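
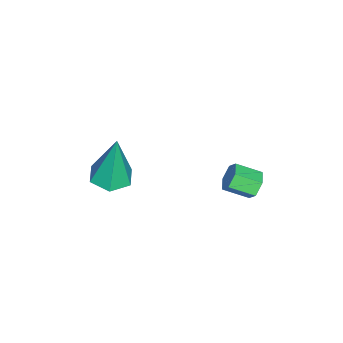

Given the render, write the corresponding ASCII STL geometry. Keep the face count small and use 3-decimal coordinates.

solid 
facet normal -0.010 -0.122 -0.993
outer loop
vertex 2.634 -2.199 -2.57
vertex 2.07 -1.649 -2.632
vertex 2.831 -1.44 -2.665
endloop
endfacet
facet normal 0.924 -0.199 0.325
outer loop
vertex 2.634 -2.199 -2.57
vertex 2.831 -1.44 -2.665
vertex 2.09 -1.391 -0.528
endloop
endfacet
facet normal -0.010 -0.122 -0.993
outer loop
vertex 2.831 -1.44 -2.665
vertex 2.07 -1.649 -2.632
vertex 2.268 -0.89 -2.727
endloop
endfacet
facet normal 0.670 0.710 0.216
outer loop
vertex 2.831 -1.44 -2.665
vertex 2.268 -0.89 -2.727
vertex 2.09 -1.391 -0.528
endloop
endfacet
facet normal -0.010 -0.122 -0.993
outer loop
vertex 2.268 -0.89 -2.727
vertex 2.07 -1.649 -2.632
vertex 1.506 -1.099 -2.694
endloop
endfacet
facet normal -0.252 0.948 0.196
outer loop
vertex 2.268 -0.89 -2.727
vertex 1.506 -1.099 -2.694
vertex 2.09 -1.391 -0.528
endloop
endfacet
facet normal -0.010 -0.122 -0.993
outer loop
vertex 1.506 -1.099 -2.694
vertex 2.07 -1.649 -2.632
vertex 1.309 -1.858 -2.599
endloop
endfacet
facet normal -0.919 0.274 0.285
outer loop
vertex 1.506 -1.099 -2.694
vertex 1.309 -1.858 -2.599
vertex 2.09 -1.391 -0.528
endloop
endfacet
facet normal -0.010 -0.122 -0.993
outer loop
vertex 1.309 -1.858 -2.599
vertex 2.07 -1.649 -2.632
vertex 1.873 -2.408 -2.537
endloop
endfacet
facet normal -0.664 -0.636 0.394
outer loop
vertex 1.309 -1.858 -2.599
vertex 1.873 -2.408 -2.537
vertex 2.09 -1.391 -0.528
endloop
endfacet
facet normal -0.010 -0.122 -0.993
outer loop
vertex 1.873 -2.408 -2.537
vertex 2.07 -1.649 -2.632
vertex 2.634 -2.199 -2.57
endloop
endfacet
facet normal 0.258 -0.873 0.414
outer loop
vertex 1.873 -2.408 -2.537
vertex 2.634 -2.199 -2.57
vertex 2.09 -1.391 -0.528
endloop
endfacet
facet normal -0.209 0.876 -0.435
outer loop
vertex 0.675 2.817 -3.989
vertex 0.332 2.951 -3.554
vertex 0.884 3.092 -3.535
endloop
endfacet
facet normal 0.907 0.008 -0.422
outer loop
vertex 0.675 2.817 -3.989
vertex 0.884 3.092 -3.535
vertex 0.891 1.915 -3.542
endloop
endfacet
facet normal 0.907 0.008 -0.422
outer loop
vertex 0.891 1.915 -3.542
vertex 0.884 3.092 -3.535
vertex 1.1 2.19 -3.088
endloop
endfacet
facet normal 0.210 -0.876 0.434
outer loop
vertex 0.891 1.915 -3.542
vertex 1.1 2.19 -3.088
vertex 0.548 2.049 -3.106
endloop
endfacet
facet normal -0.209 0.876 -0.435
outer loop
vertex 0.884 3.092 -3.535
vertex 0.332 2.951 -3.554
vertex 0.541 3.226 -3.1
endloop
endfacet
facet normal 0.771 0.421 0.478
outer loop
vertex 0.884 3.092 -3.535
vertex 0.541 3.226 -3.1
vertex 1.1 2.19 -3.088
endloop
endfacet
facet normal 0.771 0.421 0.478
outer loop
vertex 1.1 2.19 -3.088
vertex 0.541 3.226 -3.1
vertex 0.757 2.324 -2.653
endloop
endfacet
facet normal 0.210 -0.876 0.435
outer loop
vertex 1.1 2.19 -3.088
vertex 0.757 2.324 -2.653
vertex 0.548 2.049 -3.106
endloop
endfacet
facet normal -0.210 0.876 -0.434
outer loop
vertex 0.541 3.226 -3.1
vertex 0.332 2.951 -3.554
vertex -0.011 3.085 -3.118
endloop
endfacet
facet normal -0.135 0.414 0.900
outer loop
vertex 0.541 3.226 -3.1
vertex -0.011 3.085 -3.118
vertex 0.757 2.324 -2.653
endloop
endfacet
facet normal -0.135 0.414 0.900
outer loop
vertex 0.757 2.324 -2.653
vertex -0.011 3.085 -3.118
vertex 0.205 2.183 -2.671
endloop
endfacet
facet normal 0.210 -0.876 0.435
outer loop
vertex 0.757 2.324 -2.653
vertex 0.205 2.183 -2.671
vertex 0.548 2.049 -3.106
endloop
endfacet
facet normal -0.210 0.876 -0.434
outer loop
vertex -0.011 3.085 -3.118
vertex 0.332 2.951 -3.554
vertex -0.22 2.81 -3.572
endloop
endfacet
facet normal -0.907 -0.008 0.422
outer loop
vertex -0.011 3.085 -3.118
vertex -0.22 2.81 -3.572
vertex 0.205 2.183 -2.671
endloop
endfacet
facet normal -0.907 -0.008 0.422
outer loop
vertex 0.205 2.183 -2.671
vertex -0.22 2.81 -3.572
vertex -0.004 1.908 -3.125
endloop
endfacet
facet normal 0.209 -0.876 0.435
outer loop
vertex 0.205 2.183 -2.671
vertex -0.004 1.908 -3.125
vertex 0.548 2.049 -3.106
endloop
endfacet
facet normal -0.210 0.876 -0.435
outer loop
vertex -0.22 2.81 -3.572
vertex 0.332 2.951 -3.554
vertex 0.123 2.676 -4.007
endloop
endfacet
facet normal -0.771 -0.421 -0.478
outer loop
vertex -0.22 2.81 -3.572
vertex 0.123 2.676 -4.007
vertex -0.004 1.908 -3.125
endloop
endfacet
facet normal -0.771 -0.421 -0.478
outer loop
vertex -0.004 1.908 -3.125
vertex 0.123 2.676 -4.007
vertex 0.339 1.774 -3.56
endloop
endfacet
facet normal 0.209 -0.876 0.435
outer loop
vertex -0.004 1.908 -3.125
vertex 0.339 1.774 -3.56
vertex 0.548 2.049 -3.106
endloop
endfacet
facet normal -0.210 0.876 -0.435
outer loop
vertex 0.123 2.676 -4.007
vertex 0.332 2.951 -3.554
vertex 0.675 2.817 -3.989
endloop
endfacet
facet normal 0.135 -0.414 -0.900
outer loop
vertex 0.123 2.676 -4.007
vertex 0.675 2.817 -3.989
vertex 0.339 1.774 -3.56
endloop
endfacet
facet normal 0.135 -0.414 -0.900
outer loop
vertex 0.339 1.774 -3.56
vertex 0.675 2.817 -3.989
vertex 0.891 1.915 -3.542
endloop
endfacet
facet normal 0.210 -0.876 0.434
outer loop
vertex 0.339 1.774 -3.56
vertex 0.891 1.915 -3.542
vertex 0.548 2.049 -3.106
endloop
endfacet

endsolid


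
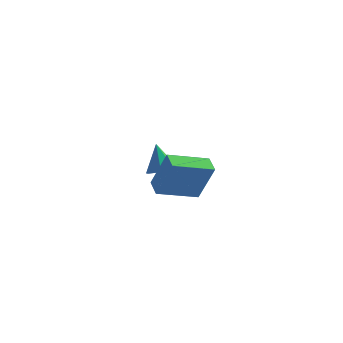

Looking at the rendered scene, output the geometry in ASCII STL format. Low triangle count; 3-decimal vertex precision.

solid 
facet normal 0.312 -0.171 -0.935
outer loop
vertex -2.176 3.394 -1.877
vertex -2.81 2.807 -1.981
vertex -2.83 3.661 -2.144
endloop
endfacet
facet normal 0.234 0.911 0.339
outer loop
vertex -2.176 3.394 -1.877
vertex -2.83 3.661 -2.144
vertex -3.37 3.113 -0.299
endloop
endfacet
facet normal 0.311 -0.171 -0.935
outer loop
vertex -2.83 3.661 -2.144
vertex -2.81 2.807 -1.981
vertex -3.469 3.286 -2.288
endloop
endfacet
facet normal -0.520 0.848 0.100
outer loop
vertex -2.83 3.661 -2.144
vertex -3.469 3.286 -2.288
vertex -3.37 3.113 -0.299
endloop
endfacet
facet normal 0.312 -0.170 -0.935
outer loop
vertex -3.469 3.286 -2.288
vertex -2.81 2.807 -1.981
vertex -3.611 2.549 -2.201
endloop
endfacet
facet normal -0.978 0.196 0.066
outer loop
vertex -3.469 3.286 -2.288
vertex -3.611 2.549 -2.201
vertex -3.37 3.113 -0.299
endloop
endfacet
facet normal 0.312 -0.170 -0.935
outer loop
vertex -3.611 2.549 -2.201
vertex -2.81 2.807 -1.981
vertex -3.151 2.007 -1.949
endloop
endfacet
facet normal -0.792 -0.550 0.264
outer loop
vertex -3.611 2.549 -2.201
vertex -3.151 2.007 -1.949
vertex -3.37 3.113 -0.299
endloop
endfacet
facet normal 0.311 -0.170 -0.935
outer loop
vertex -3.151 2.007 -1.949
vertex -2.81 2.807 -1.981
vertex -2.433 2.067 -1.721
endloop
endfacet
facet normal -0.103 -0.832 0.544
outer loop
vertex -3.151 2.007 -1.949
vertex -2.433 2.067 -1.721
vertex -3.37 3.113 -0.299
endloop
endfacet
facet normal 0.311 -0.170 -0.935
outer loop
vertex -2.433 2.067 -1.721
vertex -2.81 2.807 -1.981
vertex -2.0 2.684 -1.689
endloop
endfacet
facet normal 0.570 -0.436 0.696
outer loop
vertex -2.433 2.067 -1.721
vertex -2.0 2.684 -1.689
vertex -3.37 3.113 -0.299
endloop
endfacet
facet normal 0.311 -0.170 -0.935
outer loop
vertex -2.0 2.684 -1.689
vertex -2.81 2.807 -1.981
vertex -2.176 3.394 -1.877
endloop
endfacet
facet normal 0.720 0.339 0.605
outer loop
vertex -2.0 2.684 -1.689
vertex -2.176 3.394 -1.877
vertex -3.37 3.113 -0.299
endloop
endfacet
facet normal -0.598 -0.763 0.244
outer loop
vertex 2.072 -4.327 1.691
vertex 1.393 -3.683 2.042
vertex 1.147 -4.231 -0.28
endloop
endfacet
facet normal 0.680 -0.644 -0.350
outer loop
vertex 2.427 -2.597 -0.802
vertex 2.072 -4.327 1.691
vertex 1.147 -4.231 -0.28
endloop
endfacet
facet normal -0.599 -0.763 0.244
outer loop
vertex 1.147 -4.231 -0.28
vertex 1.393 -3.683 2.042
vertex 0.467 -3.586 0.07
endloop
endfacet
facet normal -0.424 0.043 -0.904
outer loop
vertex 0.467 -3.586 0.07
vertex 2.427 -2.597 -0.802
vertex 1.147 -4.231 -0.28
endloop
endfacet
facet normal 0.425 -0.044 0.904
outer loop
vertex 2.072 -4.327 1.691
vertex 2.673 -2.049 1.52
vertex 1.393 -3.683 2.042
endloop
endfacet
facet normal 0.679 -0.645 -0.351
outer loop
vertex 3.353 -2.694 1.17
vertex 2.072 -4.327 1.691
vertex 2.427 -2.597 -0.802
endloop
endfacet
facet normal 0.424 -0.044 0.905
outer loop
vertex 3.353 -2.694 1.17
vertex 2.673 -2.049 1.52
vertex 2.072 -4.327 1.691
endloop
endfacet
facet normal -0.680 0.644 0.351
outer loop
vertex 1.393 -3.683 2.042
vertex 2.673 -2.049 1.52
vertex 0.467 -3.586 0.07
endloop
endfacet
facet normal -0.425 0.045 -0.904
outer loop
vertex 1.748 -1.953 -0.451
vertex 2.427 -2.597 -0.802
vertex 0.467 -3.586 0.07
endloop
endfacet
facet normal -0.679 0.645 0.350
outer loop
vertex 0.467 -3.586 0.07
vertex 2.673 -2.049 1.52
vertex 1.748 -1.953 -0.451
endloop
endfacet
facet normal 0.598 0.763 -0.243
outer loop
vertex 1.748 -1.953 -0.451
vertex 3.353 -2.694 1.17
vertex 2.427 -2.597 -0.802
endloop
endfacet
facet normal 0.598 0.763 -0.244
outer loop
vertex 2.673 -2.049 1.52
vertex 3.353 -2.694 1.17
vertex 1.748 -1.953 -0.451
endloop
endfacet

endsolid


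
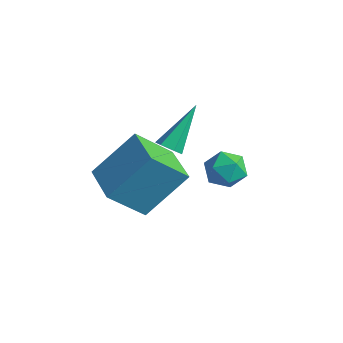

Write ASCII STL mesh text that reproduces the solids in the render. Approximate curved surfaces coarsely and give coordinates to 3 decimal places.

solid 
facet normal -0.896 0.443 -0.023
outer loop
vertex -2.961 -4.369 0.948
vertex -2.313 -2.979 2.468
vertex -2.357 -3.215 -0.366
endloop
endfacet
facet normal -0.300 -0.644 -0.704
outer loop
vertex -0.887 -3.941 -0.328
vertex -2.961 -4.369 0.948
vertex -2.357 -3.215 -0.366
endloop
endfacet
facet normal -0.896 0.443 -0.023
outer loop
vertex -2.357 -3.215 -0.366
vertex -2.313 -2.979 2.468
vertex -1.709 -1.824 1.154
endloop
endfacet
facet normal 0.326 0.624 -0.710
outer loop
vertex -1.709 -1.824 1.154
vertex -0.887 -3.941 -0.328
vertex -2.357 -3.215 -0.366
endloop
endfacet
facet normal -0.327 -0.624 0.710
outer loop
vertex -2.961 -4.369 0.948
vertex -0.843 -3.705 2.506
vertex -2.313 -2.979 2.468
endloop
endfacet
facet normal -0.300 -0.644 -0.704
outer loop
vertex -1.491 -5.096 0.986
vertex -2.961 -4.369 0.948
vertex -0.887 -3.941 -0.328
endloop
endfacet
facet normal -0.327 -0.624 0.710
outer loop
vertex -1.491 -5.096 0.986
vertex -0.843 -3.705 2.506
vertex -2.961 -4.369 0.948
endloop
endfacet
facet normal 0.300 0.644 0.704
outer loop
vertex -2.313 -2.979 2.468
vertex -0.843 -3.705 2.506
vertex -1.709 -1.824 1.154
endloop
endfacet
facet normal 0.327 0.624 -0.710
outer loop
vertex -0.239 -2.551 1.192
vertex -0.887 -3.941 -0.328
vertex -1.709 -1.824 1.154
endloop
endfacet
facet normal 0.300 0.644 0.704
outer loop
vertex -1.709 -1.824 1.154
vertex -0.843 -3.705 2.506
vertex -0.239 -2.551 1.192
endloop
endfacet
facet normal 0.896 -0.443 0.023
outer loop
vertex -0.239 -2.551 1.192
vertex -1.491 -5.096 0.986
vertex -0.887 -3.941 -0.328
endloop
endfacet
facet normal 0.896 -0.443 0.023
outer loop
vertex -0.843 -3.705 2.506
vertex -1.491 -5.096 0.986
vertex -0.239 -2.551 1.192
endloop
endfacet
facet normal 0.055 -0.729 -0.682
outer loop
vertex -2.233 -1.21 0.544
vertex -2.666 -1.031 0.318
vertex -2.201 -0.854 0.166
endloop
endfacet
facet normal 0.961 0.155 0.227
outer loop
vertex -2.233 -1.21 0.544
vertex -2.201 -0.854 0.166
vertex -2.774 0.451 1.702
endloop
endfacet
facet normal 0.055 -0.729 -0.682
outer loop
vertex -2.201 -0.854 0.166
vertex -2.666 -1.031 0.318
vertex -2.634 -0.675 -0.06
endloop
endfacet
facet normal 0.527 0.735 -0.428
outer loop
vertex -2.201 -0.854 0.166
vertex -2.634 -0.675 -0.06
vertex -2.774 0.451 1.702
endloop
endfacet
facet normal 0.053 -0.729 -0.682
outer loop
vertex -2.634 -0.675 -0.06
vertex -2.666 -1.031 0.318
vertex -3.099 -0.852 0.093
endloop
endfacet
facet normal -0.447 0.737 -0.507
outer loop
vertex -2.634 -0.675 -0.06
vertex -3.099 -0.852 0.093
vertex -2.774 0.451 1.702
endloop
endfacet
facet normal 0.052 -0.730 -0.681
outer loop
vertex -3.099 -0.852 0.093
vertex -2.666 -1.031 0.318
vertex -3.13 -1.207 0.471
endloop
endfacet
facet normal -0.985 0.160 0.069
outer loop
vertex -3.099 -0.852 0.093
vertex -3.13 -1.207 0.471
vertex -2.774 0.451 1.702
endloop
endfacet
facet normal 0.053 -0.731 -0.680
outer loop
vertex -3.13 -1.207 0.471
vertex -2.666 -1.031 0.318
vertex -2.698 -1.386 0.697
endloop
endfacet
facet normal -0.551 -0.418 0.722
outer loop
vertex -3.13 -1.207 0.471
vertex -2.698 -1.386 0.697
vertex -2.774 0.451 1.702
endloop
endfacet
facet normal 0.053 -0.731 -0.680
outer loop
vertex -2.698 -1.386 0.697
vertex -2.666 -1.031 0.318
vertex -2.233 -1.21 0.544
endloop
endfacet
facet normal 0.423 -0.421 0.802
outer loop
vertex -2.698 -1.386 0.697
vertex -2.233 -1.21 0.544
vertex -2.774 0.451 1.702
endloop
endfacet
facet normal -0.967 0.097 -0.236
outer loop
vertex -0.16 -1.402 0.621
vertex -0.364 -1.721 1.325
vertex -0.268 -0.931 1.257
endloop
endfacet
facet normal -0.577 0.606 -0.547
outer loop
vertex -0.16 -1.402 0.621
vertex -0.268 -0.931 1.257
vertex 0.343 -0.798 0.76
endloop
endfacet
facet normal -0.083 0.289 -0.954
outer loop
vertex -0.16 -1.402 0.621
vertex 0.343 -0.798 0.76
vertex 0.626 -1.506 0.521
endloop
endfacet
facet normal -0.169 -0.417 -0.893
outer loop
vertex -0.16 -1.402 0.621
vertex 0.626 -1.506 0.521
vertex 0.189 -2.077 0.87
endloop
endfacet
facet normal -0.715 -0.535 -0.450
outer loop
vertex -0.16 -1.402 0.621
vertex 0.189 -2.077 0.87
vertex -0.364 -1.721 1.325
endloop
endfacet
facet normal -0.240 0.970 -0.035
outer loop
vertex 0.343 -0.798 0.76
vertex -0.268 -0.931 1.257
vertex 0.451 -0.743 1.55
endloop
endfacet
facet normal -0.871 0.146 0.470
outer loop
vertex -0.268 -0.931 1.257
vertex -0.364 -1.721 1.325
vertex 0.014 -1.314 1.899
endloop
endfacet
facet normal -0.463 -0.878 0.124
outer loop
vertex -0.364 -1.721 1.325
vertex 0.189 -2.077 0.87
vertex 0.297 -2.022 1.66
endloop
endfacet
facet normal 0.421 -0.685 -0.594
outer loop
vertex 0.189 -2.077 0.87
vertex 0.626 -1.506 0.521
vertex 0.908 -1.889 1.163
endloop
endfacet
facet normal 0.559 0.457 -0.692
outer loop
vertex 0.626 -1.506 0.521
vertex 0.343 -0.798 0.76
vertex 1.004 -1.099 1.095
endloop
endfacet
facet normal 0.169 0.417 0.893
outer loop
vertex 0.8 -1.418 1.799
vertex 0.451 -0.743 1.55
vertex 0.014 -1.314 1.899
endloop
endfacet
facet normal 0.083 -0.289 0.954
outer loop
vertex 0.8 -1.418 1.799
vertex 0.014 -1.314 1.899
vertex 0.297 -2.022 1.66
endloop
endfacet
facet normal 0.577 -0.606 0.547
outer loop
vertex 0.8 -1.418 1.799
vertex 0.297 -2.022 1.66
vertex 0.908 -1.889 1.163
endloop
endfacet
facet normal 0.967 -0.097 0.236
outer loop
vertex 0.8 -1.418 1.799
vertex 0.908 -1.889 1.163
vertex 1.004 -1.099 1.095
endloop
endfacet
facet normal 0.715 0.535 0.450
outer loop
vertex 0.8 -1.418 1.799
vertex 1.004 -1.099 1.095
vertex 0.451 -0.743 1.55
endloop
endfacet
facet normal -0.421 0.685 0.594
outer loop
vertex 0.014 -1.314 1.899
vertex 0.451 -0.743 1.55
vertex -0.268 -0.931 1.257
endloop
endfacet
facet normal -0.559 -0.457 0.692
outer loop
vertex 0.297 -2.022 1.66
vertex 0.014 -1.314 1.899
vertex -0.364 -1.721 1.325
endloop
endfacet
facet normal 0.240 -0.970 0.035
outer loop
vertex 0.908 -1.889 1.163
vertex 0.297 -2.022 1.66
vertex 0.189 -2.077 0.87
endloop
endfacet
facet normal 0.871 -0.146 -0.470
outer loop
vertex 1.004 -1.099 1.095
vertex 0.908 -1.889 1.163
vertex 0.626 -1.506 0.521
endloop
endfacet
facet normal 0.463 0.878 -0.124
outer loop
vertex 0.451 -0.743 1.55
vertex 1.004 -1.099 1.095
vertex 0.343 -0.798 0.76
endloop
endfacet

endsolid


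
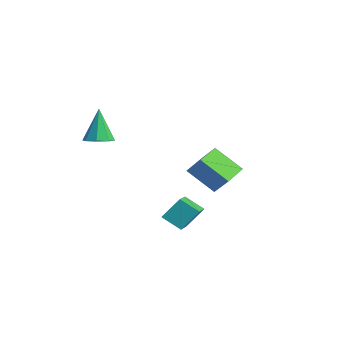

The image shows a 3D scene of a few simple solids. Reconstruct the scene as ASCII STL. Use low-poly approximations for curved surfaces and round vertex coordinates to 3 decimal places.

solid 
facet normal -0.562 0.808 0.174
outer loop
vertex -1.301 3.586 -0.846
vertex -0.442 3.959 0.195
vertex -0.18 4.647 -2.15
endloop
endfacet
facet normal -0.613 -0.266 -0.744
outer loop
vertex 0.742 3.321 -2.435
vertex -1.301 3.586 -0.846
vertex -0.18 4.647 -2.15
endloop
endfacet
facet normal -0.563 0.808 0.174
outer loop
vertex -0.18 4.647 -2.15
vertex -0.442 3.959 0.195
vertex 0.678 5.02 -1.109
endloop
endfacet
facet normal 0.555 0.525 -0.645
outer loop
vertex 0.678 5.02 -1.109
vertex 0.742 3.321 -2.435
vertex -0.18 4.647 -2.15
endloop
endfacet
facet normal -0.555 -0.525 0.646
outer loop
vertex -1.301 3.586 -0.846
vertex 0.48 2.633 -0.09
vertex -0.442 3.959 0.195
endloop
endfacet
facet normal -0.613 -0.267 -0.744
outer loop
vertex -0.378 2.26 -1.131
vertex -1.301 3.586 -0.846
vertex 0.742 3.321 -2.435
endloop
endfacet
facet normal -0.555 -0.525 0.645
outer loop
vertex -0.378 2.26 -1.131
vertex 0.48 2.633 -0.09
vertex -1.301 3.586 -0.846
endloop
endfacet
facet normal 0.613 0.267 0.744
outer loop
vertex -0.442 3.959 0.195
vertex 0.48 2.633 -0.09
vertex 0.678 5.02 -1.109
endloop
endfacet
facet normal 0.555 0.525 -0.646
outer loop
vertex 1.601 3.694 -1.394
vertex 0.742 3.321 -2.435
vertex 0.678 5.02 -1.109
endloop
endfacet
facet normal 0.613 0.267 0.744
outer loop
vertex 0.678 5.02 -1.109
vertex 0.48 2.633 -0.09
vertex 1.601 3.694 -1.394
endloop
endfacet
facet normal 0.562 -0.808 -0.175
outer loop
vertex 1.601 3.694 -1.394
vertex -0.378 2.26 -1.131
vertex 0.742 3.321 -2.435
endloop
endfacet
facet normal 0.563 -0.808 -0.174
outer loop
vertex 0.48 2.633 -0.09
vertex -0.378 2.26 -1.131
vertex 1.601 3.694 -1.394
endloop
endfacet
facet normal 0.273 -0.136 -0.952
outer loop
vertex 0.413 -2.501 2.173
vertex -0.366 -2.712 1.98
vertex 0.062 -2.001 2.001
endloop
endfacet
facet normal 0.644 0.611 0.461
outer loop
vertex 0.413 -2.501 2.173
vertex 0.062 -2.001 2.001
vertex -0.934 -2.428 3.96
endloop
endfacet
facet normal 0.274 -0.137 -0.952
outer loop
vertex 0.062 -2.001 2.001
vertex -0.366 -2.712 1.98
vertex -0.54 -1.917 1.816
endloop
endfacet
facet normal 0.061 0.968 0.242
outer loop
vertex 0.062 -2.001 2.001
vertex -0.54 -1.917 1.816
vertex -0.934 -2.428 3.96
endloop
endfacet
facet normal 0.274 -0.137 -0.952
outer loop
vertex -0.54 -1.917 1.816
vertex -0.366 -2.712 1.98
vertex -1.04 -2.298 1.727
endloop
endfacet
facet normal -0.613 0.787 0.075
outer loop
vertex -0.54 -1.917 1.816
vertex -1.04 -2.298 1.727
vertex -0.934 -2.428 3.96
endloop
endfacet
facet normal 0.274 -0.136 -0.952
outer loop
vertex -1.04 -2.298 1.727
vertex -0.366 -2.712 1.98
vertex -1.145 -2.922 1.786
endloop
endfacet
facet normal -0.984 0.171 0.057
outer loop
vertex -1.04 -2.298 1.727
vertex -1.145 -2.922 1.786
vertex -0.934 -2.428 3.96
endloop
endfacet
facet normal 0.274 -0.137 -0.952
outer loop
vertex -1.145 -2.922 1.786
vertex -0.366 -2.712 1.98
vertex -0.794 -3.422 1.959
endloop
endfacet
facet normal -0.833 -0.516 0.198
outer loop
vertex -1.145 -2.922 1.786
vertex -0.794 -3.422 1.959
vertex -0.934 -2.428 3.96
endloop
endfacet
facet normal 0.272 -0.136 -0.953
outer loop
vertex -0.794 -3.422 1.959
vertex -0.366 -2.712 1.98
vertex -0.192 -3.506 2.143
endloop
endfacet
facet normal -0.249 -0.874 0.417
outer loop
vertex -0.794 -3.422 1.959
vertex -0.192 -3.506 2.143
vertex -0.934 -2.428 3.96
endloop
endfacet
facet normal 0.273 -0.136 -0.952
outer loop
vertex -0.192 -3.506 2.143
vertex -0.366 -2.712 1.98
vertex 0.308 -3.125 2.232
endloop
endfacet
facet normal 0.424 -0.692 0.584
outer loop
vertex -0.192 -3.506 2.143
vertex 0.308 -3.125 2.232
vertex -0.934 -2.428 3.96
endloop
endfacet
facet normal 0.273 -0.136 -0.952
outer loop
vertex 0.308 -3.125 2.232
vertex -0.366 -2.712 1.98
vertex 0.413 -2.501 2.173
endloop
endfacet
facet normal 0.795 -0.077 0.602
outer loop
vertex 0.308 -3.125 2.232
vertex 0.413 -2.501 2.173
vertex -0.934 -2.428 3.96
endloop
endfacet
facet normal -0.777 0.536 -0.331
outer loop
vertex 1.936 1.03 -1.838
vertex 2.717 1.732 -2.535
vertex 1.772 0.097 -2.962
endloop
endfacet
facet normal -0.620 -0.557 0.553
outer loop
vertex 3.263 -0.932 -2.325
vertex 1.936 1.03 -1.838
vertex 1.772 0.097 -2.962
endloop
endfacet
facet normal -0.777 0.536 -0.332
outer loop
vertex 1.772 0.097 -2.962
vertex 2.717 1.732 -2.535
vertex 2.553 0.798 -3.659
endloop
endfacet
facet normal -0.112 -0.635 -0.764
outer loop
vertex 2.553 0.798 -3.659
vertex 3.263 -0.932 -2.325
vertex 1.772 0.097 -2.962
endloop
endfacet
facet normal 0.112 0.635 0.764
outer loop
vertex 1.936 1.03 -1.838
vertex 4.208 0.703 -1.898
vertex 2.717 1.732 -2.535
endloop
endfacet
facet normal -0.620 -0.557 0.553
outer loop
vertex 3.427 0.002 -1.201
vertex 1.936 1.03 -1.838
vertex 3.263 -0.932 -2.325
endloop
endfacet
facet normal 0.112 0.635 0.764
outer loop
vertex 3.427 0.002 -1.201
vertex 4.208 0.703 -1.898
vertex 1.936 1.03 -1.838
endloop
endfacet
facet normal 0.620 0.556 -0.553
outer loop
vertex 2.717 1.732 -2.535
vertex 4.208 0.703 -1.898
vertex 2.553 0.798 -3.659
endloop
endfacet
facet normal -0.111 -0.635 -0.764
outer loop
vertex 4.044 -0.23 -3.022
vertex 3.263 -0.932 -2.325
vertex 2.553 0.798 -3.659
endloop
endfacet
facet normal 0.620 0.557 -0.553
outer loop
vertex 2.553 0.798 -3.659
vertex 4.208 0.703 -1.898
vertex 4.044 -0.23 -3.022
endloop
endfacet
facet normal 0.777 -0.535 0.331
outer loop
vertex 4.044 -0.23 -3.022
vertex 3.427 0.002 -1.201
vertex 3.263 -0.932 -2.325
endloop
endfacet
facet normal 0.777 -0.536 0.331
outer loop
vertex 4.208 0.703 -1.898
vertex 3.427 0.002 -1.201
vertex 4.044 -0.23 -3.022
endloop
endfacet

endsolid


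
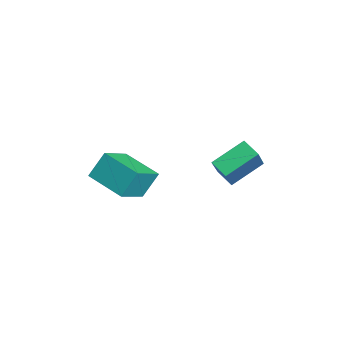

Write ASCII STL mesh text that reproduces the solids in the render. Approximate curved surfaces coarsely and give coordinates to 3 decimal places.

solid 
facet normal -0.815 -0.403 0.416
outer loop
vertex 2.712 2.594 -0.591
vertex 2.408 4.067 0.242
vertex 1.702 3.182 -2.0
endloop
endfacet
facet normal 0.177 -0.857 -0.484
outer loop
vertex 2.452 3.553 -2.382
vertex 2.712 2.594 -0.591
vertex 1.702 3.182 -2.0
endloop
endfacet
facet normal -0.815 -0.404 0.416
outer loop
vertex 1.702 3.182 -2.0
vertex 2.408 4.067 0.242
vertex 1.398 4.655 -1.166
endloop
endfacet
facet normal -0.551 0.322 -0.770
outer loop
vertex 1.398 4.655 -1.166
vertex 2.452 3.553 -2.382
vertex 1.702 3.182 -2.0
endloop
endfacet
facet normal 0.551 -0.322 0.770
outer loop
vertex 2.712 2.594 -0.591
vertex 3.158 4.438 -0.14
vertex 2.408 4.067 0.242
endloop
endfacet
facet normal 0.176 -0.857 -0.484
outer loop
vertex 3.462 2.965 -0.974
vertex 2.712 2.594 -0.591
vertex 2.452 3.553 -2.382
endloop
endfacet
facet normal 0.552 -0.322 0.769
outer loop
vertex 3.462 2.965 -0.974
vertex 3.158 4.438 -0.14
vertex 2.712 2.594 -0.591
endloop
endfacet
facet normal -0.177 0.857 0.485
outer loop
vertex 2.408 4.067 0.242
vertex 3.158 4.438 -0.14
vertex 1.398 4.655 -1.166
endloop
endfacet
facet normal -0.552 0.321 -0.770
outer loop
vertex 2.148 5.026 -1.549
vertex 2.452 3.553 -2.382
vertex 1.398 4.655 -1.166
endloop
endfacet
facet normal -0.177 0.857 0.484
outer loop
vertex 1.398 4.655 -1.166
vertex 3.158 4.438 -0.14
vertex 2.148 5.026 -1.549
endloop
endfacet
facet normal 0.815 0.403 -0.416
outer loop
vertex 2.148 5.026 -1.549
vertex 3.462 2.965 -0.974
vertex 2.452 3.553 -2.382
endloop
endfacet
facet normal 0.815 0.404 -0.416
outer loop
vertex 3.158 4.438 -0.14
vertex 3.462 2.965 -0.974
vertex 2.148 5.026 -1.549
endloop
endfacet
facet normal -0.547 0.642 -0.538
outer loop
vertex -1.206 0.023 -2.281
vertex 0.358 1.03 -2.669
vertex -0.993 -0.742 -3.41
endloop
endfacet
facet normal -0.823 -0.530 0.204
outer loop
vertex 0.002 -1.91 -2.431
vertex -1.206 0.023 -2.281
vertex -0.993 -0.742 -3.41
endloop
endfacet
facet normal -0.547 0.642 -0.538
outer loop
vertex -0.993 -0.742 -3.41
vertex 0.358 1.03 -2.669
vertex 0.57 0.265 -3.798
endloop
endfacet
facet normal 0.154 -0.554 -0.818
outer loop
vertex 0.57 0.265 -3.798
vertex 0.002 -1.91 -2.431
vertex -0.993 -0.742 -3.41
endloop
endfacet
facet normal -0.154 0.554 0.818
outer loop
vertex -1.206 0.023 -2.281
vertex 1.353 -0.138 -1.69
vertex 0.358 1.03 -2.669
endloop
endfacet
facet normal -0.823 -0.530 0.205
outer loop
vertex -0.21 -1.145 -1.302
vertex -1.206 0.023 -2.281
vertex 0.002 -1.91 -2.431
endloop
endfacet
facet normal -0.154 0.554 0.818
outer loop
vertex -0.21 -1.145 -1.302
vertex 1.353 -0.138 -1.69
vertex -1.206 0.023 -2.281
endloop
endfacet
facet normal 0.823 0.530 -0.204
outer loop
vertex 0.358 1.03 -2.669
vertex 1.353 -0.138 -1.69
vertex 0.57 0.265 -3.798
endloop
endfacet
facet normal 0.154 -0.554 -0.818
outer loop
vertex 1.566 -0.903 -2.819
vertex 0.002 -1.91 -2.431
vertex 0.57 0.265 -3.798
endloop
endfacet
facet normal 0.823 0.530 -0.204
outer loop
vertex 0.57 0.265 -3.798
vertex 1.353 -0.138 -1.69
vertex 1.566 -0.903 -2.819
endloop
endfacet
facet normal 0.547 -0.642 0.538
outer loop
vertex 1.566 -0.903 -2.819
vertex -0.21 -1.145 -1.302
vertex 0.002 -1.91 -2.431
endloop
endfacet
facet normal 0.547 -0.642 0.538
outer loop
vertex 1.353 -0.138 -1.69
vertex -0.21 -1.145 -1.302
vertex 1.566 -0.903 -2.819
endloop
endfacet

endsolid


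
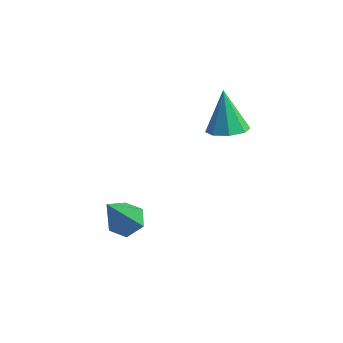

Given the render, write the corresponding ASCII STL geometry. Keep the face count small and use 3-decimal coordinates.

solid 
facet normal 0.120 0.457 -0.881
outer loop
vertex -1.856 -2.985 -1.019
vertex -2.244 -3.425 -1.3
vertex -2.497 -2.88 -1.052
endloop
endfacet
facet normal 0.081 0.714 0.695
outer loop
vertex -1.856 -2.985 -1.019
vertex -2.497 -2.88 -1.052
vertex -2.476 -4.315 0.42
endloop
endfacet
facet normal 0.119 0.456 -0.882
outer loop
vertex -2.497 -2.88 -1.052
vertex -2.244 -3.425 -1.3
vertex -2.885 -3.32 -1.332
endloop
endfacet
facet normal -0.795 0.428 0.429
outer loop
vertex -2.497 -2.88 -1.052
vertex -2.885 -3.32 -1.332
vertex -2.476 -4.315 0.42
endloop
endfacet
facet normal 0.119 0.457 -0.882
outer loop
vertex -2.885 -3.32 -1.332
vertex -2.244 -3.425 -1.3
vertex -2.631 -3.865 -1.58
endloop
endfacet
facet normal -0.910 -0.414 -0.023
outer loop
vertex -2.885 -3.32 -1.332
vertex -2.631 -3.865 -1.58
vertex -2.476 -4.315 0.42
endloop
endfacet
facet normal 0.119 0.456 -0.882
outer loop
vertex -2.631 -3.865 -1.58
vertex -2.244 -3.425 -1.3
vertex -1.991 -3.97 -1.548
endloop
endfacet
facet normal -0.148 -0.967 -0.206
outer loop
vertex -2.631 -3.865 -1.58
vertex -1.991 -3.97 -1.548
vertex -2.476 -4.315 0.42
endloop
endfacet
facet normal 0.119 0.457 -0.882
outer loop
vertex -1.991 -3.97 -1.548
vertex -2.244 -3.425 -1.3
vertex -1.603 -3.529 -1.267
endloop
endfacet
facet normal 0.730 -0.681 0.061
outer loop
vertex -1.991 -3.97 -1.548
vertex -1.603 -3.529 -1.267
vertex -2.476 -4.315 0.42
endloop
endfacet
facet normal 0.120 0.457 -0.881
outer loop
vertex -1.603 -3.529 -1.267
vertex -2.244 -3.425 -1.3
vertex -1.856 -2.985 -1.019
endloop
endfacet
facet normal 0.844 0.160 0.511
outer loop
vertex -1.603 -3.529 -1.267
vertex -1.856 -2.985 -1.019
vertex -2.476 -4.315 0.42
endloop
endfacet
facet normal 0.273 -0.424 -0.864
outer loop
vertex 0.36 0.115 0.883
vertex -0.277 0.29 0.596
vertex 0.366 0.61 0.642
endloop
endfacet
facet normal 0.778 0.267 0.569
outer loop
vertex 0.36 0.115 0.883
vertex 0.366 0.61 0.642
vertex -0.703 0.95 1.944
endloop
endfacet
facet normal 0.273 -0.424 -0.864
outer loop
vertex 0.366 0.61 0.642
vertex -0.277 0.29 0.596
vertex -0.004 0.918 0.374
endloop
endfacet
facet normal 0.526 0.822 0.218
outer loop
vertex 0.366 0.61 0.642
vertex -0.004 0.918 0.374
vertex -0.703 0.95 1.944
endloop
endfacet
facet normal 0.273 -0.424 -0.864
outer loop
vertex -0.004 0.918 0.374
vertex -0.277 0.29 0.596
vertex -0.535 0.857 0.236
endloop
endfacet
facet normal -0.098 0.993 -0.064
outer loop
vertex -0.004 0.918 0.374
vertex -0.535 0.857 0.236
vertex -0.703 0.95 1.944
endloop
endfacet
facet normal 0.273 -0.424 -0.863
outer loop
vertex -0.535 0.857 0.236
vertex -0.277 0.29 0.596
vertex -0.914 0.464 0.309
endloop
endfacet
facet normal -0.726 0.680 -0.108
outer loop
vertex -0.535 0.857 0.236
vertex -0.914 0.464 0.309
vertex -0.703 0.95 1.944
endloop
endfacet
facet normal 0.273 -0.424 -0.864
outer loop
vertex -0.914 0.464 0.309
vertex -0.277 0.29 0.596
vertex -0.92 -0.031 0.55
endloop
endfacet
facet normal -0.992 0.065 0.109
outer loop
vertex -0.914 0.464 0.309
vertex -0.92 -0.031 0.55
vertex -0.703 0.95 1.944
endloop
endfacet
facet normal 0.273 -0.423 -0.864
outer loop
vertex -0.92 -0.031 0.55
vertex -0.277 0.29 0.596
vertex -0.55 -0.339 0.818
endloop
endfacet
facet normal -0.741 -0.490 0.460
outer loop
vertex -0.92 -0.031 0.55
vertex -0.55 -0.339 0.818
vertex -0.703 0.95 1.944
endloop
endfacet
facet normal 0.274 -0.424 -0.864
outer loop
vertex -0.55 -0.339 0.818
vertex -0.277 0.29 0.596
vertex -0.02 -0.278 0.956
endloop
endfacet
facet normal -0.117 -0.661 0.741
outer loop
vertex -0.55 -0.339 0.818
vertex -0.02 -0.278 0.956
vertex -0.703 0.95 1.944
endloop
endfacet
facet normal 0.273 -0.424 -0.864
outer loop
vertex -0.02 -0.278 0.956
vertex -0.277 0.29 0.596
vertex 0.36 0.115 0.883
endloop
endfacet
facet normal 0.511 -0.348 0.786
outer loop
vertex -0.02 -0.278 0.956
vertex 0.36 0.115 0.883
vertex -0.703 0.95 1.944
endloop
endfacet

endsolid


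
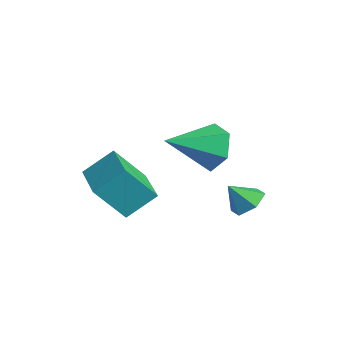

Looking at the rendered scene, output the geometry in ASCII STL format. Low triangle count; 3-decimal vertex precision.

solid 
facet normal -0.982 0.185 -0.029
outer loop
vertex -3.287 0.761 -1.457
vertex -3.031 1.894 -2.884
vertex -3.474 -0.38 -2.397
endloop
endfacet
facet normal -0.140 -0.616 0.775
outer loop
vertex -1.489 -0.754 -2.336
vertex -3.287 0.761 -1.457
vertex -3.474 -0.38 -2.397
endloop
endfacet
facet normal -0.982 0.185 -0.030
outer loop
vertex -3.474 -0.38 -2.397
vertex -3.031 1.894 -2.884
vertex -3.217 0.753 -3.824
endloop
endfacet
facet normal -0.125 -0.766 -0.631
outer loop
vertex -3.217 0.753 -3.824
vertex -1.489 -0.754 -2.336
vertex -3.474 -0.38 -2.397
endloop
endfacet
facet normal 0.125 0.766 0.631
outer loop
vertex -3.287 0.761 -1.457
vertex -1.046 1.52 -2.823
vertex -3.031 1.894 -2.884
endloop
endfacet
facet normal -0.140 -0.616 0.775
outer loop
vertex -1.303 0.387 -1.396
vertex -3.287 0.761 -1.457
vertex -1.489 -0.754 -2.336
endloop
endfacet
facet normal 0.125 0.766 0.631
outer loop
vertex -1.303 0.387 -1.396
vertex -1.046 1.52 -2.823
vertex -3.287 0.761 -1.457
endloop
endfacet
facet normal 0.140 0.616 -0.775
outer loop
vertex -3.031 1.894 -2.884
vertex -1.046 1.52 -2.823
vertex -3.217 0.753 -3.824
endloop
endfacet
facet normal -0.125 -0.766 -0.631
outer loop
vertex -1.233 0.379 -3.763
vertex -1.489 -0.754 -2.336
vertex -3.217 0.753 -3.824
endloop
endfacet
facet normal 0.140 0.616 -0.775
outer loop
vertex -3.217 0.753 -3.824
vertex -1.046 1.52 -2.823
vertex -1.233 0.379 -3.763
endloop
endfacet
facet normal 0.982 -0.185 0.030
outer loop
vertex -1.233 0.379 -3.763
vertex -1.303 0.387 -1.396
vertex -1.489 -0.754 -2.336
endloop
endfacet
facet normal 0.982 -0.185 0.030
outer loop
vertex -1.046 1.52 -2.823
vertex -1.303 0.387 -1.396
vertex -1.233 0.379 -3.763
endloop
endfacet
facet normal 0.205 0.609 -0.766
outer loop
vertex 1.026 4.699 -2.375
vertex 0.695 4.201 -2.859
vertex 0.274 4.756 -2.531
endloop
endfacet
facet normal -0.162 0.367 0.916
outer loop
vertex 1.026 4.699 -2.375
vertex 0.274 4.756 -2.531
vertex 0.465 3.519 -2.001
endloop
endfacet
facet normal 0.204 0.608 -0.767
outer loop
vertex 0.274 4.756 -2.531
vertex 0.695 4.201 -2.859
vertex -0.057 4.257 -3.015
endloop
endfacet
facet normal -0.860 0.083 0.503
outer loop
vertex 0.274 4.756 -2.531
vertex -0.057 4.257 -3.015
vertex 0.465 3.519 -2.001
endloop
endfacet
facet normal 0.204 0.609 -0.766
outer loop
vertex -0.057 4.257 -3.015
vertex 0.695 4.201 -2.859
vertex 0.363 3.702 -3.344
endloop
endfacet
facet normal -0.803 -0.596 -0.020
outer loop
vertex -0.057 4.257 -3.015
vertex 0.363 3.702 -3.344
vertex 0.465 3.519 -2.001
endloop
endfacet
facet normal 0.205 0.609 -0.767
outer loop
vertex 0.363 3.702 -3.344
vertex 0.695 4.201 -2.859
vertex 1.115 3.645 -3.188
endloop
endfacet
facet normal -0.048 -0.990 -0.131
outer loop
vertex 0.363 3.702 -3.344
vertex 1.115 3.645 -3.188
vertex 0.465 3.519 -2.001
endloop
endfacet
facet normal 0.205 0.609 -0.767
outer loop
vertex 1.115 3.645 -3.188
vertex 0.695 4.201 -2.859
vertex 1.447 4.144 -2.703
endloop
endfacet
facet normal 0.650 -0.706 0.281
outer loop
vertex 1.115 3.645 -3.188
vertex 1.447 4.144 -2.703
vertex 0.465 3.519 -2.001
endloop
endfacet
facet normal 0.205 0.609 -0.766
outer loop
vertex 1.447 4.144 -2.703
vertex 0.695 4.201 -2.859
vertex 1.026 4.699 -2.375
endloop
endfacet
facet normal 0.592 -0.026 0.805
outer loop
vertex 1.447 4.144 -2.703
vertex 1.026 4.699 -2.375
vertex 0.465 3.519 -2.001
endloop
endfacet
facet normal -0.060 0.922 -0.382
outer loop
vertex 1.852 2.201 -0.304
vertex 1.331 2.517 0.539
vertex 2.369 2.575 0.517
endloop
endfacet
facet normal 0.813 -0.511 -0.279
outer loop
vertex 1.852 2.201 -0.304
vertex 2.369 2.575 0.517
vertex 1.449 0.683 1.301
endloop
endfacet
facet normal -0.060 0.922 -0.382
outer loop
vertex 2.369 2.575 0.517
vertex 1.331 2.517 0.539
vertex 1.849 2.891 1.36
endloop
endfacet
facet normal 0.812 -0.162 0.561
outer loop
vertex 2.369 2.575 0.517
vertex 1.849 2.891 1.36
vertex 1.449 0.683 1.301
endloop
endfacet
facet normal -0.059 0.922 -0.383
outer loop
vertex 1.849 2.891 1.36
vertex 1.331 2.517 0.539
vertex 0.81 2.834 1.382
endloop
endfacet
facet normal 0.023 -0.031 0.999
outer loop
vertex 1.849 2.891 1.36
vertex 0.81 2.834 1.382
vertex 1.449 0.683 1.301
endloop
endfacet
facet normal -0.059 0.922 -0.383
outer loop
vertex 0.81 2.834 1.382
vertex 1.331 2.517 0.539
vertex 0.293 2.46 0.561
endloop
endfacet
facet normal -0.764 -0.249 0.595
outer loop
vertex 0.81 2.834 1.382
vertex 0.293 2.46 0.561
vertex 1.449 0.683 1.301
endloop
endfacet
facet normal -0.059 0.922 -0.383
outer loop
vertex 0.293 2.46 0.561
vertex 1.331 2.517 0.539
vertex 0.813 2.143 -0.282
endloop
endfacet
facet normal -0.763 -0.598 -0.245
outer loop
vertex 0.293 2.46 0.561
vertex 0.813 2.143 -0.282
vertex 1.449 0.683 1.301
endloop
endfacet
facet normal -0.060 0.922 -0.382
outer loop
vertex 0.813 2.143 -0.282
vertex 1.331 2.517 0.539
vertex 1.852 2.201 -0.304
endloop
endfacet
facet normal 0.026 -0.730 -0.683
outer loop
vertex 0.813 2.143 -0.282
vertex 1.852 2.201 -0.304
vertex 1.449 0.683 1.301
endloop
endfacet

endsolid


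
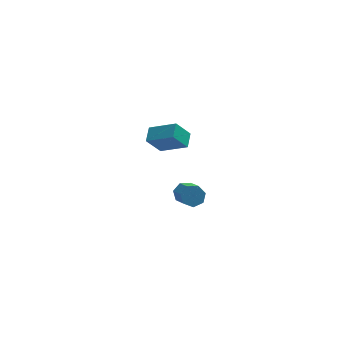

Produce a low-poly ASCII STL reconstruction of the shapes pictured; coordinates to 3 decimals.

solid 
facet normal -0.572 -0.158 0.805
outer loop
vertex 1.189 2.217 -2.857
vertex 1.467 3.155 -2.476
vertex -0.279 3.011 -3.744
endloop
endfacet
facet normal -0.265 -0.894 -0.362
outer loop
vertex 0.573 3.245 -4.944
vertex 1.189 2.217 -2.857
vertex -0.279 3.011 -3.744
endloop
endfacet
facet normal -0.572 -0.157 0.805
outer loop
vertex -0.279 3.011 -3.744
vertex 1.467 3.155 -2.476
vertex -0.001 3.949 -3.364
endloop
endfacet
facet normal -0.777 0.420 -0.469
outer loop
vertex -0.001 3.949 -3.364
vertex 0.573 3.245 -4.944
vertex -0.279 3.011 -3.744
endloop
endfacet
facet normal 0.776 -0.421 0.469
outer loop
vertex 1.189 2.217 -2.857
vertex 2.319 3.389 -3.676
vertex 1.467 3.155 -2.476
endloop
endfacet
facet normal -0.264 -0.894 -0.362
outer loop
vertex 2.041 2.451 -4.056
vertex 1.189 2.217 -2.857
vertex 0.573 3.245 -4.944
endloop
endfacet
facet normal 0.776 -0.420 0.470
outer loop
vertex 2.041 2.451 -4.056
vertex 2.319 3.389 -3.676
vertex 1.189 2.217 -2.857
endloop
endfacet
facet normal 0.264 0.894 0.362
outer loop
vertex 1.467 3.155 -2.476
vertex 2.319 3.389 -3.676
vertex -0.001 3.949 -3.364
endloop
endfacet
facet normal -0.776 0.421 -0.469
outer loop
vertex 0.851 4.183 -4.563
vertex 0.573 3.245 -4.944
vertex -0.001 3.949 -3.364
endloop
endfacet
facet normal 0.264 0.894 0.362
outer loop
vertex -0.001 3.949 -3.364
vertex 2.319 3.389 -3.676
vertex 0.851 4.183 -4.563
endloop
endfacet
facet normal 0.572 0.157 -0.805
outer loop
vertex 0.851 4.183 -4.563
vertex 2.041 2.451 -4.056
vertex 0.573 3.245 -4.944
endloop
endfacet
facet normal 0.572 0.157 -0.805
outer loop
vertex 2.319 3.389 -3.676
vertex 2.041 2.451 -4.056
vertex 0.851 4.183 -4.563
endloop
endfacet
facet normal -0.104 0.805 -0.585
outer loop
vertex 1.545 -2.739 -2.576
vertex 1.21 -3.128 -3.052
vertex 0.942 -2.771 -2.513
endloop
endfacet
facet normal 0.053 0.592 0.804
outer loop
vertex 1.545 -2.739 -2.576
vertex 0.942 -2.771 -2.513
vertex 1.745 -4.283 -1.453
endloop
endfacet
facet normal 0.054 0.592 0.804
outer loop
vertex 1.745 -4.283 -1.453
vertex 0.942 -2.771 -2.513
vertex 1.142 -4.315 -1.389
endloop
endfacet
facet normal 0.105 -0.804 0.585
outer loop
vertex 1.745 -4.283 -1.453
vertex 1.142 -4.315 -1.389
vertex 1.41 -4.672 -1.928
endloop
endfacet
facet normal -0.105 0.804 -0.585
outer loop
vertex 0.942 -2.771 -2.513
vertex 1.21 -3.128 -3.052
vertex 0.541 -3.072 -2.855
endloop
endfacet
facet normal -0.743 0.328 0.583
outer loop
vertex 0.942 -2.771 -2.513
vertex 0.541 -3.072 -2.855
vertex 1.142 -4.315 -1.389
endloop
endfacet
facet normal -0.743 0.328 0.583
outer loop
vertex 1.142 -4.315 -1.389
vertex 0.541 -3.072 -2.855
vertex 0.74 -4.616 -1.732
endloop
endfacet
facet normal 0.104 -0.805 0.585
outer loop
vertex 1.142 -4.315 -1.389
vertex 0.74 -4.616 -1.732
vertex 1.41 -4.672 -1.928
endloop
endfacet
facet normal -0.105 0.805 -0.584
outer loop
vertex 0.541 -3.072 -2.855
vertex 1.21 -3.128 -3.052
vertex 0.643 -3.415 -3.346
endloop
endfacet
facet normal -0.980 -0.182 -0.077
outer loop
vertex 0.541 -3.072 -2.855
vertex 0.643 -3.415 -3.346
vertex 0.74 -4.616 -1.732
endloop
endfacet
facet normal -0.980 -0.183 -0.078
outer loop
vertex 0.74 -4.616 -1.732
vertex 0.643 -3.415 -3.346
vertex 0.843 -4.959 -2.222
endloop
endfacet
facet normal 0.104 -0.804 0.585
outer loop
vertex 0.74 -4.616 -1.732
vertex 0.843 -4.959 -2.222
vertex 1.41 -4.672 -1.928
endloop
endfacet
facet normal -0.104 0.805 -0.585
outer loop
vertex 0.643 -3.415 -3.346
vertex 1.21 -3.128 -3.052
vertex 1.173 -3.542 -3.615
endloop
endfacet
facet normal -0.478 -0.557 -0.679
outer loop
vertex 0.643 -3.415 -3.346
vertex 1.173 -3.542 -3.615
vertex 0.843 -4.959 -2.222
endloop
endfacet
facet normal -0.478 -0.557 -0.679
outer loop
vertex 0.843 -4.959 -2.222
vertex 1.173 -3.542 -3.615
vertex 1.373 -5.086 -2.491
endloop
endfacet
facet normal 0.104 -0.805 0.585
outer loop
vertex 0.843 -4.959 -2.222
vertex 1.373 -5.086 -2.491
vertex 1.41 -4.672 -1.928
endloop
endfacet
facet normal -0.104 0.804 -0.585
outer loop
vertex 1.173 -3.542 -3.615
vertex 1.21 -3.128 -3.052
vertex 1.731 -3.357 -3.46
endloop
endfacet
facet normal 0.383 -0.511 -0.770
outer loop
vertex 1.173 -3.542 -3.615
vertex 1.731 -3.357 -3.46
vertex 1.373 -5.086 -2.491
endloop
endfacet
facet normal 0.383 -0.511 -0.770
outer loop
vertex 1.373 -5.086 -2.491
vertex 1.731 -3.357 -3.46
vertex 1.93 -4.902 -2.336
endloop
endfacet
facet normal 0.103 -0.805 0.585
outer loop
vertex 1.373 -5.086 -2.491
vertex 1.93 -4.902 -2.336
vertex 1.41 -4.672 -1.928
endloop
endfacet
facet normal -0.103 0.805 -0.584
outer loop
vertex 1.731 -3.357 -3.46
vertex 1.21 -3.128 -3.052
vertex 1.896 -3.0 -2.997
endloop
endfacet
facet normal 0.957 -0.080 -0.279
outer loop
vertex 1.731 -3.357 -3.46
vertex 1.896 -3.0 -2.997
vertex 1.93 -4.902 -2.336
endloop
endfacet
facet normal 0.956 -0.081 -0.281
outer loop
vertex 1.93 -4.902 -2.336
vertex 1.896 -3.0 -2.997
vertex 2.096 -4.544 -1.874
endloop
endfacet
facet normal 0.104 -0.804 0.586
outer loop
vertex 1.93 -4.902 -2.336
vertex 2.096 -4.544 -1.874
vertex 1.41 -4.672 -1.928
endloop
endfacet
facet normal -0.103 0.805 -0.585
outer loop
vertex 1.896 -3.0 -2.997
vertex 1.21 -3.128 -3.052
vertex 1.545 -2.739 -2.576
endloop
endfacet
facet normal 0.809 0.410 0.420
outer loop
vertex 1.896 -3.0 -2.997
vertex 1.545 -2.739 -2.576
vertex 2.096 -4.544 -1.874
endloop
endfacet
facet normal 0.809 0.410 0.420
outer loop
vertex 2.096 -4.544 -1.874
vertex 1.545 -2.739 -2.576
vertex 1.745 -4.283 -1.453
endloop
endfacet
facet normal 0.104 -0.804 0.585
outer loop
vertex 2.096 -4.544 -1.874
vertex 1.745 -4.283 -1.453
vertex 1.41 -4.672 -1.928
endloop
endfacet

endsolid


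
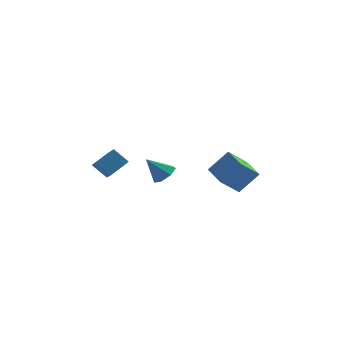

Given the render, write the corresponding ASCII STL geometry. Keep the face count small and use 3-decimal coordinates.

solid 
facet normal -0.669 -0.154 -0.727
outer loop
vertex 2.627 -1.714 0.498
vertex 2.074 -0.214 0.69
vertex 3.695 -1.18 -0.597
endloop
endfacet
facet normal 0.343 -0.932 -0.120
outer loop
vertex 4.806 -0.926 0.61
vertex 2.627 -1.714 0.498
vertex 3.695 -1.18 -0.597
endloop
endfacet
facet normal -0.669 -0.154 -0.727
outer loop
vertex 3.695 -1.18 -0.597
vertex 2.074 -0.214 0.69
vertex 3.142 0.32 -0.405
endloop
endfacet
facet normal 0.659 0.330 -0.676
outer loop
vertex 3.142 0.32 -0.405
vertex 4.806 -0.926 0.61
vertex 3.695 -1.18 -0.597
endloop
endfacet
facet normal -0.659 -0.330 0.676
outer loop
vertex 2.627 -1.714 0.498
vertex 3.185 0.04 1.897
vertex 2.074 -0.214 0.69
endloop
endfacet
facet normal 0.343 -0.932 -0.120
outer loop
vertex 3.738 -1.46 1.705
vertex 2.627 -1.714 0.498
vertex 4.806 -0.926 0.61
endloop
endfacet
facet normal -0.659 -0.330 0.676
outer loop
vertex 3.738 -1.46 1.705
vertex 3.185 0.04 1.897
vertex 2.627 -1.714 0.498
endloop
endfacet
facet normal -0.343 0.932 0.120
outer loop
vertex 2.074 -0.214 0.69
vertex 3.185 0.04 1.897
vertex 3.142 0.32 -0.405
endloop
endfacet
facet normal 0.659 0.330 -0.676
outer loop
vertex 4.253 0.574 0.802
vertex 4.806 -0.926 0.61
vertex 3.142 0.32 -0.405
endloop
endfacet
facet normal -0.343 0.932 0.120
outer loop
vertex 3.142 0.32 -0.405
vertex 3.185 0.04 1.897
vertex 4.253 0.574 0.802
endloop
endfacet
facet normal 0.669 0.154 0.727
outer loop
vertex 4.253 0.574 0.802
vertex 3.738 -1.46 1.705
vertex 4.806 -0.926 0.61
endloop
endfacet
facet normal 0.669 0.154 0.727
outer loop
vertex 3.185 0.04 1.897
vertex 3.738 -1.46 1.705
vertex 4.253 0.574 0.802
endloop
endfacet
facet normal 0.654 -0.042 -0.755
outer loop
vertex 0.127 -3.887 2.721
vertex -0.439 -3.781 2.225
vertex -0.007 -3.259 2.57
endloop
endfacet
facet normal 0.384 0.293 0.876
outer loop
vertex 0.127 -3.887 2.721
vertex -0.007 -3.259 2.57
vertex -1.401 -3.719 3.335
endloop
endfacet
facet normal 0.654 -0.042 -0.756
outer loop
vertex -0.007 -3.259 2.57
vertex -0.439 -3.781 2.225
vertex -0.467 -3.024 2.159
endloop
endfacet
facet normal -0.009 0.864 0.504
outer loop
vertex -0.007 -3.259 2.57
vertex -0.467 -3.024 2.159
vertex -1.401 -3.719 3.335
endloop
endfacet
facet normal 0.654 -0.042 -0.755
outer loop
vertex -0.467 -3.024 2.159
vertex -0.439 -3.781 2.225
vertex -0.905 -3.359 1.798
endloop
endfacet
facet normal -0.603 0.797 -0.008
outer loop
vertex -0.467 -3.024 2.159
vertex -0.905 -3.359 1.798
vertex -1.401 -3.719 3.335
endloop
endfacet
facet normal 0.654 -0.042 -0.755
outer loop
vertex -0.905 -3.359 1.798
vertex -0.439 -3.781 2.225
vertex -0.993 -4.011 1.758
endloop
endfacet
facet normal -0.951 0.145 -0.273
outer loop
vertex -0.905 -3.359 1.798
vertex -0.993 -4.011 1.758
vertex -1.401 -3.719 3.335
endloop
endfacet
facet normal 0.654 -0.043 -0.755
outer loop
vertex -0.993 -4.011 1.758
vertex -0.439 -3.781 2.225
vertex -0.664 -4.49 2.07
endloop
endfacet
facet normal -0.791 -0.604 -0.093
outer loop
vertex -0.993 -4.011 1.758
vertex -0.664 -4.49 2.07
vertex -1.401 -3.719 3.335
endloop
endfacet
facet normal 0.653 -0.042 -0.756
outer loop
vertex -0.664 -4.49 2.07
vertex -0.439 -3.781 2.225
vertex -0.165 -4.435 2.498
endloop
endfacet
facet normal -0.243 -0.885 0.397
outer loop
vertex -0.664 -4.49 2.07
vertex -0.165 -4.435 2.498
vertex -1.401 -3.719 3.335
endloop
endfacet
facet normal 0.654 -0.041 -0.755
outer loop
vertex -0.165 -4.435 2.498
vertex -0.439 -3.781 2.225
vertex 0.127 -3.887 2.721
endloop
endfacet
facet normal 0.279 -0.486 0.828
outer loop
vertex -0.165 -4.435 2.498
vertex 0.127 -3.887 2.721
vertex -1.401 -3.719 3.335
endloop
endfacet
facet normal -0.675 0.323 0.664
outer loop
vertex -3.982 0.66 0.954
vertex -3.004 1.283 1.645
vertex -4.205 1.965 0.092
endloop
endfacet
facet normal -0.725 -0.462 -0.511
outer loop
vertex -3.396 1.577 -0.705
vertex -3.982 0.66 0.954
vertex -4.205 1.965 0.092
endloop
endfacet
facet normal -0.674 0.324 0.664
outer loop
vertex -4.205 1.965 0.092
vertex -3.004 1.283 1.645
vertex -3.227 2.588 0.782
endloop
endfacet
facet normal -0.141 0.826 -0.546
outer loop
vertex -3.227 2.588 0.782
vertex -3.396 1.577 -0.705
vertex -4.205 1.965 0.092
endloop
endfacet
facet normal 0.141 -0.826 0.545
outer loop
vertex -3.982 0.66 0.954
vertex -2.195 0.895 0.848
vertex -3.004 1.283 1.645
endloop
endfacet
facet normal -0.725 -0.462 -0.511
outer loop
vertex -3.173 0.272 0.158
vertex -3.982 0.66 0.954
vertex -3.396 1.577 -0.705
endloop
endfacet
facet normal 0.141 -0.826 0.546
outer loop
vertex -3.173 0.272 0.158
vertex -2.195 0.895 0.848
vertex -3.982 0.66 0.954
endloop
endfacet
facet normal 0.725 0.462 0.511
outer loop
vertex -3.004 1.283 1.645
vertex -2.195 0.895 0.848
vertex -3.227 2.588 0.782
endloop
endfacet
facet normal -0.141 0.826 -0.546
outer loop
vertex -2.418 2.2 -0.014
vertex -3.396 1.577 -0.705
vertex -3.227 2.588 0.782
endloop
endfacet
facet normal 0.725 0.462 0.511
outer loop
vertex -3.227 2.588 0.782
vertex -2.195 0.895 0.848
vertex -2.418 2.2 -0.014
endloop
endfacet
facet normal 0.675 -0.323 -0.663
outer loop
vertex -2.418 2.2 -0.014
vertex -3.173 0.272 0.158
vertex -3.396 1.577 -0.705
endloop
endfacet
facet normal 0.674 -0.323 -0.664
outer loop
vertex -2.195 0.895 0.848
vertex -3.173 0.272 0.158
vertex -2.418 2.2 -0.014
endloop
endfacet

endsolid


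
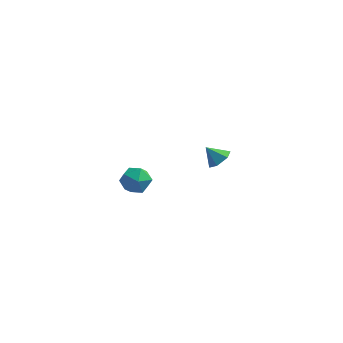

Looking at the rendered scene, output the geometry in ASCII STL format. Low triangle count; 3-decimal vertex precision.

solid 
facet normal 0.690 0.019 -0.723
outer loop
vertex 1.505 3.669 -0.745
vertex 1.067 3.22 -1.175
vertex 0.998 3.976 -1.221
endloop
endfacet
facet normal -0.108 0.779 0.617
outer loop
vertex 1.505 3.669 -0.745
vertex 0.998 3.976 -1.221
vertex 0.293 3.2 -0.365
endloop
endfacet
facet normal 0.691 0.019 -0.722
outer loop
vertex 0.998 3.976 -1.221
vertex 1.067 3.22 -1.175
vertex 0.561 3.527 -1.651
endloop
endfacet
facet normal -0.727 0.686 0.023
outer loop
vertex 0.998 3.976 -1.221
vertex 0.561 3.527 -1.651
vertex 0.293 3.2 -0.365
endloop
endfacet
facet normal 0.691 0.017 -0.723
outer loop
vertex 0.561 3.527 -1.651
vertex 1.067 3.22 -1.175
vertex 0.629 2.771 -1.604
endloop
endfacet
facet normal -0.968 -0.101 -0.228
outer loop
vertex 0.561 3.527 -1.651
vertex 0.629 2.771 -1.604
vertex 0.293 3.2 -0.365
endloop
endfacet
facet normal 0.690 0.018 -0.723
outer loop
vertex 0.629 2.771 -1.604
vertex 1.067 3.22 -1.175
vertex 1.136 2.465 -1.128
endloop
endfacet
facet normal -0.591 -0.798 0.116
outer loop
vertex 0.629 2.771 -1.604
vertex 1.136 2.465 -1.128
vertex 0.293 3.2 -0.365
endloop
endfacet
facet normal 0.692 0.018 -0.722
outer loop
vertex 1.136 2.465 -1.128
vertex 1.067 3.22 -1.175
vertex 1.573 2.914 -0.698
endloop
endfacet
facet normal 0.027 -0.705 0.709
outer loop
vertex 1.136 2.465 -1.128
vertex 1.573 2.914 -0.698
vertex 0.293 3.2 -0.365
endloop
endfacet
facet normal 0.691 0.017 -0.722
outer loop
vertex 1.573 2.914 -0.698
vertex 1.067 3.22 -1.175
vertex 1.505 3.669 -0.745
endloop
endfacet
facet normal 0.268 0.084 0.960
outer loop
vertex 1.573 2.914 -0.698
vertex 1.505 3.669 -0.745
vertex 0.293 3.2 -0.365
endloop
endfacet
facet normal 0.213 0.882 -0.420
outer loop
vertex -0.669 -3.38 1.029
vertex -1.512 -3.098 1.194
vertex -0.862 -2.963 1.808
endloop
endfacet
facet normal 0.794 0.595 -0.122
outer loop
vertex -0.669 -3.38 1.029
vertex -0.862 -2.963 1.808
vertex -0.32 -3.687 1.805
endloop
endfacet
facet normal 0.905 -0.043 -0.424
outer loop
vertex -0.669 -3.38 1.029
vertex -0.32 -3.687 1.805
vertex -0.636 -4.269 1.189
endloop
endfacet
facet normal 0.393 -0.149 -0.908
outer loop
vertex -0.669 -3.38 1.029
vertex -0.636 -4.269 1.189
vertex -1.372 -3.905 0.811
endloop
endfacet
facet normal -0.036 0.423 -0.905
outer loop
vertex -0.669 -3.38 1.029
vertex -1.372 -3.905 0.811
vertex -1.512 -3.098 1.194
endloop
endfacet
facet normal 0.658 0.490 0.572
outer loop
vertex -0.32 -3.687 1.805
vertex -0.862 -2.963 1.808
vertex -0.948 -3.595 2.449
endloop
endfacet
facet normal -0.283 0.955 0.089
outer loop
vertex -0.862 -2.963 1.808
vertex -1.512 -3.098 1.194
vertex -1.684 -3.231 2.071
endloop
endfacet
facet normal -0.684 0.212 -0.698
outer loop
vertex -1.512 -3.098 1.194
vertex -1.372 -3.905 0.811
vertex -2.0 -3.813 1.455
endloop
endfacet
facet normal 0.008 -0.713 -0.702
outer loop
vertex -1.372 -3.905 0.811
vertex -0.636 -4.269 1.189
vertex -1.458 -4.537 1.452
endloop
endfacet
facet normal 0.837 -0.541 0.082
outer loop
vertex -0.636 -4.269 1.189
vertex -0.32 -3.687 1.805
vertex -0.808 -4.402 2.066
endloop
endfacet
facet normal -0.393 0.149 0.908
outer loop
vertex -1.651 -4.12 2.231
vertex -0.948 -3.595 2.449
vertex -1.684 -3.231 2.071
endloop
endfacet
facet normal -0.905 0.043 0.424
outer loop
vertex -1.651 -4.12 2.231
vertex -1.684 -3.231 2.071
vertex -2.0 -3.813 1.455
endloop
endfacet
facet normal -0.794 -0.595 0.122
outer loop
vertex -1.651 -4.12 2.231
vertex -2.0 -3.813 1.455
vertex -1.458 -4.537 1.452
endloop
endfacet
facet normal -0.213 -0.882 0.420
outer loop
vertex -1.651 -4.12 2.231
vertex -1.458 -4.537 1.452
vertex -0.808 -4.402 2.066
endloop
endfacet
facet normal 0.036 -0.423 0.905
outer loop
vertex -1.651 -4.12 2.231
vertex -0.808 -4.402 2.066
vertex -0.948 -3.595 2.449
endloop
endfacet
facet normal -0.008 0.713 0.702
outer loop
vertex -1.684 -3.231 2.071
vertex -0.948 -3.595 2.449
vertex -0.862 -2.963 1.808
endloop
endfacet
facet normal -0.837 0.541 -0.082
outer loop
vertex -2.0 -3.813 1.455
vertex -1.684 -3.231 2.071
vertex -1.512 -3.098 1.194
endloop
endfacet
facet normal -0.658 -0.490 -0.572
outer loop
vertex -1.458 -4.537 1.452
vertex -2.0 -3.813 1.455
vertex -1.372 -3.905 0.811
endloop
endfacet
facet normal 0.283 -0.955 -0.089
outer loop
vertex -0.808 -4.402 2.066
vertex -1.458 -4.537 1.452
vertex -0.636 -4.269 1.189
endloop
endfacet
facet normal 0.684 -0.212 0.698
outer loop
vertex -0.948 -3.595 2.449
vertex -0.808 -4.402 2.066
vertex -0.32 -3.687 1.805
endloop
endfacet

endsolid


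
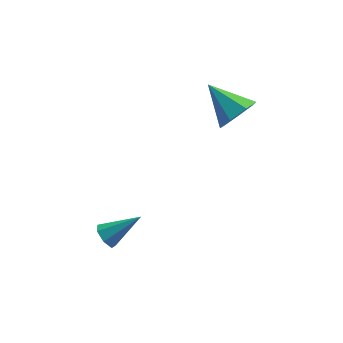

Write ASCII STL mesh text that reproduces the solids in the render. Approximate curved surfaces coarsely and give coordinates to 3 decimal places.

solid 
facet normal 0.563 -0.660 -0.498
outer loop
vertex 3.434 1.703 4.281
vertex 3.178 2.13 3.425
vertex 3.945 2.34 4.015
endloop
endfacet
facet normal 0.281 0.169 0.945
outer loop
vertex 3.434 1.703 4.281
vertex 3.945 2.34 4.015
vertex 2.102 3.39 4.375
endloop
endfacet
facet normal 0.563 -0.660 -0.497
outer loop
vertex 3.945 2.34 4.015
vertex 3.178 2.13 3.425
vertex 3.879 2.819 3.305
endloop
endfacet
facet normal 0.507 0.736 0.449
outer loop
vertex 3.945 2.34 4.015
vertex 3.879 2.819 3.305
vertex 2.102 3.39 4.375
endloop
endfacet
facet normal 0.563 -0.660 -0.498
outer loop
vertex 3.879 2.819 3.305
vertex 3.178 2.13 3.425
vertex 3.285 2.78 2.685
endloop
endfacet
facet normal 0.172 0.959 -0.225
outer loop
vertex 3.879 2.819 3.305
vertex 3.285 2.78 2.685
vertex 2.102 3.39 4.375
endloop
endfacet
facet normal 0.563 -0.659 -0.498
outer loop
vertex 3.285 2.78 2.685
vertex 3.178 2.13 3.425
vertex 2.611 2.251 2.623
endloop
endfacet
facet normal -0.473 0.670 -0.573
outer loop
vertex 3.285 2.78 2.685
vertex 2.611 2.251 2.623
vertex 2.102 3.39 4.375
endloop
endfacet
facet normal 0.564 -0.659 -0.498
outer loop
vertex 2.611 2.251 2.623
vertex 3.178 2.13 3.425
vertex 2.364 1.631 3.164
endloop
endfacet
facet normal -0.940 0.087 -0.330
outer loop
vertex 2.611 2.251 2.623
vertex 2.364 1.631 3.164
vertex 2.102 3.39 4.375
endloop
endfacet
facet normal 0.564 -0.659 -0.498
outer loop
vertex 2.364 1.631 3.164
vertex 3.178 2.13 3.425
vertex 2.73 1.387 3.902
endloop
endfacet
facet normal -0.880 -0.351 0.320
outer loop
vertex 2.364 1.631 3.164
vertex 2.73 1.387 3.902
vertex 2.102 3.39 4.375
endloop
endfacet
facet normal 0.564 -0.659 -0.497
outer loop
vertex 2.73 1.387 3.902
vertex 3.178 2.13 3.425
vertex 3.434 1.703 4.281
endloop
endfacet
facet normal -0.336 -0.315 0.887
outer loop
vertex 2.73 1.387 3.902
vertex 3.434 1.703 4.281
vertex 2.102 3.39 4.375
endloop
endfacet
facet normal -0.814 -0.088 -0.575
outer loop
vertex -2.268 0.025 -2.106
vertex -2.549 -0.33 -1.654
vertex -2.564 0.306 -1.73
endloop
endfacet
facet normal 0.469 0.844 -0.262
outer loop
vertex -2.268 0.025 -2.106
vertex -2.564 0.306 -1.73
vertex -1.091 -0.17 -0.626
endloop
endfacet
facet normal -0.814 -0.088 -0.574
outer loop
vertex -2.564 0.306 -1.73
vertex -2.549 -0.33 -1.654
vertex -2.849 0.108 -1.296
endloop
endfacet
facet normal -0.011 0.913 0.409
outer loop
vertex -2.564 0.306 -1.73
vertex -2.849 0.108 -1.296
vertex -1.091 -0.17 -0.626
endloop
endfacet
facet normal -0.815 -0.090 -0.573
outer loop
vertex -2.849 0.108 -1.296
vertex -2.549 -0.33 -1.654
vertex -2.907 -0.42 -1.131
endloop
endfacet
facet normal -0.294 0.314 0.903
outer loop
vertex -2.849 0.108 -1.296
vertex -2.907 -0.42 -1.131
vertex -1.091 -0.17 -0.626
endloop
endfacet
facet normal -0.815 -0.090 -0.573
outer loop
vertex -2.907 -0.42 -1.131
vertex -2.549 -0.33 -1.654
vertex -2.695 -0.879 -1.36
endloop
endfacet
facet normal -0.167 -0.501 0.849
outer loop
vertex -2.907 -0.42 -1.131
vertex -2.695 -0.879 -1.36
vertex -1.091 -0.17 -0.626
endloop
endfacet
facet normal -0.814 -0.091 -0.573
outer loop
vertex -2.695 -0.879 -1.36
vertex -2.549 -0.33 -1.654
vertex -2.373 -0.925 -1.81
endloop
endfacet
facet normal 0.273 -0.917 0.289
outer loop
vertex -2.695 -0.879 -1.36
vertex -2.373 -0.925 -1.81
vertex -1.091 -0.17 -0.626
endloop
endfacet
facet normal -0.813 -0.090 -0.575
outer loop
vertex -2.373 -0.925 -1.81
vertex -2.549 -0.33 -1.654
vertex -2.183 -0.522 -2.142
endloop
endfacet
facet normal 0.696 -0.623 -0.357
outer loop
vertex -2.373 -0.925 -1.81
vertex -2.183 -0.522 -2.142
vertex -1.091 -0.17 -0.626
endloop
endfacet
facet normal -0.813 -0.089 -0.575
outer loop
vertex -2.183 -0.522 -2.142
vertex -2.549 -0.33 -1.654
vertex -2.268 0.025 -2.106
endloop
endfacet
facet normal 0.783 0.161 -0.601
outer loop
vertex -2.183 -0.522 -2.142
vertex -2.268 0.025 -2.106
vertex -1.091 -0.17 -0.626
endloop
endfacet

endsolid


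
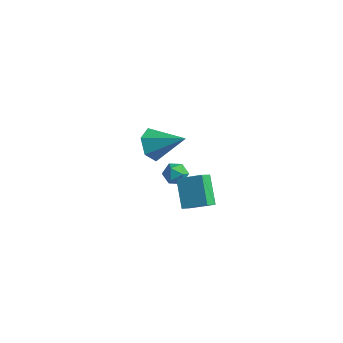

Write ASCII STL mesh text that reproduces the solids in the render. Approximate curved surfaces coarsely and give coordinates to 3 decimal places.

solid 
facet normal -0.999 -0.039 0.024
outer loop
vertex 0.077 -1.54 2.105
vertex 0.108 -2.075 2.511
vertex 0.09 -1.455 2.772
endloop
endfacet
facet normal -0.773 0.631 -0.065
outer loop
vertex 0.077 -1.54 2.105
vertex 0.09 -1.455 2.772
vertex 0.453 -1.052 2.375
endloop
endfacet
facet normal -0.376 0.653 -0.657
outer loop
vertex 0.077 -1.54 2.105
vertex 0.453 -1.052 2.375
vertex 0.696 -1.422 1.868
endloop
endfacet
facet normal -0.357 -0.004 -0.934
outer loop
vertex 0.077 -1.54 2.105
vertex 0.696 -1.422 1.868
vertex 0.483 -2.054 1.952
endloop
endfacet
facet normal -0.741 -0.433 -0.513
outer loop
vertex 0.077 -1.54 2.105
vertex 0.483 -2.054 1.952
vertex 0.108 -2.075 2.511
endloop
endfacet
facet normal -0.352 0.798 0.488
outer loop
vertex 0.453 -1.052 2.375
vertex 0.09 -1.455 2.772
vertex 0.717 -1.286 2.948
endloop
endfacet
facet normal -0.719 -0.287 0.633
outer loop
vertex 0.09 -1.455 2.772
vertex 0.108 -2.075 2.511
vertex 0.504 -1.918 3.032
endloop
endfacet
facet normal -0.302 -0.923 -0.238
outer loop
vertex 0.108 -2.075 2.511
vertex 0.483 -2.054 1.952
vertex 0.747 -2.288 2.525
endloop
endfacet
facet normal 0.320 -0.230 -0.919
outer loop
vertex 0.483 -2.054 1.952
vertex 0.696 -1.422 1.868
vertex 1.11 -1.885 2.128
endloop
endfacet
facet normal 0.288 0.834 -0.470
outer loop
vertex 0.696 -1.422 1.868
vertex 0.453 -1.052 2.375
vertex 1.092 -1.265 2.389
endloop
endfacet
facet normal 0.357 0.004 0.934
outer loop
vertex 1.123 -1.8 2.795
vertex 0.717 -1.286 2.948
vertex 0.504 -1.918 3.032
endloop
endfacet
facet normal 0.376 -0.653 0.657
outer loop
vertex 1.123 -1.8 2.795
vertex 0.504 -1.918 3.032
vertex 0.747 -2.288 2.525
endloop
endfacet
facet normal 0.773 -0.631 0.065
outer loop
vertex 1.123 -1.8 2.795
vertex 0.747 -2.288 2.525
vertex 1.11 -1.885 2.128
endloop
endfacet
facet normal 0.999 0.039 -0.024
outer loop
vertex 1.123 -1.8 2.795
vertex 1.11 -1.885 2.128
vertex 1.092 -1.265 2.389
endloop
endfacet
facet normal 0.741 0.433 0.513
outer loop
vertex 1.123 -1.8 2.795
vertex 1.092 -1.265 2.389
vertex 0.717 -1.286 2.948
endloop
endfacet
facet normal -0.320 0.230 0.919
outer loop
vertex 0.504 -1.918 3.032
vertex 0.717 -1.286 2.948
vertex 0.09 -1.455 2.772
endloop
endfacet
facet normal -0.288 -0.834 0.470
outer loop
vertex 0.747 -2.288 2.525
vertex 0.504 -1.918 3.032
vertex 0.108 -2.075 2.511
endloop
endfacet
facet normal 0.352 -0.798 -0.488
outer loop
vertex 1.11 -1.885 2.128
vertex 0.747 -2.288 2.525
vertex 0.483 -2.054 1.952
endloop
endfacet
facet normal 0.719 0.287 -0.633
outer loop
vertex 1.092 -1.265 2.389
vertex 1.11 -1.885 2.128
vertex 0.696 -1.422 1.868
endloop
endfacet
facet normal 0.302 0.923 0.238
outer loop
vertex 0.717 -1.286 2.948
vertex 1.092 -1.265 2.389
vertex 0.453 -1.052 2.375
endloop
endfacet
facet normal -0.538 0.529 0.656
outer loop
vertex 2.67 -2.61 4.317
vertex 2.618 -1.83 3.646
vertex 1.61 -3.093 3.837
endloop
endfacet
facet normal 0.050 -0.757 0.651
outer loop
vertex 2.482 -3.95 2.774
vertex 2.67 -2.61 4.317
vertex 1.61 -3.093 3.837
endloop
endfacet
facet normal -0.538 0.529 0.656
outer loop
vertex 1.61 -3.093 3.837
vertex 2.618 -1.83 3.646
vertex 1.558 -2.313 3.166
endloop
endfacet
facet normal -0.841 -0.384 -0.381
outer loop
vertex 1.558 -2.313 3.166
vertex 2.482 -3.95 2.774
vertex 1.61 -3.093 3.837
endloop
endfacet
facet normal 0.841 0.384 0.381
outer loop
vertex 2.67 -2.61 4.317
vertex 3.49 -2.687 2.583
vertex 2.618 -1.83 3.646
endloop
endfacet
facet normal 0.050 -0.757 0.651
outer loop
vertex 3.542 -3.467 3.254
vertex 2.67 -2.61 4.317
vertex 2.482 -3.95 2.774
endloop
endfacet
facet normal 0.841 0.384 0.381
outer loop
vertex 3.542 -3.467 3.254
vertex 3.49 -2.687 2.583
vertex 2.67 -2.61 4.317
endloop
endfacet
facet normal -0.050 0.757 -0.651
outer loop
vertex 2.618 -1.83 3.646
vertex 3.49 -2.687 2.583
vertex 1.558 -2.313 3.166
endloop
endfacet
facet normal -0.841 -0.384 -0.381
outer loop
vertex 2.43 -3.17 2.103
vertex 2.482 -3.95 2.774
vertex 1.558 -2.313 3.166
endloop
endfacet
facet normal -0.050 0.757 -0.651
outer loop
vertex 1.558 -2.313 3.166
vertex 3.49 -2.687 2.583
vertex 2.43 -3.17 2.103
endloop
endfacet
facet normal 0.538 -0.529 -0.656
outer loop
vertex 2.43 -3.17 2.103
vertex 3.542 -3.467 3.254
vertex 2.482 -3.95 2.774
endloop
endfacet
facet normal 0.538 -0.529 -0.656
outer loop
vertex 3.49 -2.687 2.583
vertex 3.542 -3.467 3.254
vertex 2.43 -3.17 2.103
endloop
endfacet
facet normal -0.831 -0.246 -0.500
outer loop
vertex -3.638 3.488 -2.366
vertex -3.965 2.966 -1.565
vertex -4.198 3.945 -1.66
endloop
endfacet
facet normal 0.374 0.885 -0.276
outer loop
vertex -3.638 3.488 -2.366
vertex -4.198 3.945 -1.66
vertex -2.255 3.474 -0.535
endloop
endfacet
facet normal -0.830 -0.246 -0.500
outer loop
vertex -4.198 3.945 -1.66
vertex -3.965 2.966 -1.565
vertex -4.525 3.423 -0.86
endloop
endfacet
facet normal -0.093 0.851 0.517
outer loop
vertex -4.198 3.945 -1.66
vertex -4.525 3.423 -0.86
vertex -2.255 3.474 -0.535
endloop
endfacet
facet normal -0.830 -0.246 -0.500
outer loop
vertex -4.525 3.423 -0.86
vertex -3.965 2.966 -1.565
vertex -4.293 2.445 -0.765
endloop
endfacet
facet normal -0.143 0.062 0.988
outer loop
vertex -4.525 3.423 -0.86
vertex -4.293 2.445 -0.765
vertex -2.255 3.474 -0.535
endloop
endfacet
facet normal -0.830 -0.246 -0.501
outer loop
vertex -4.293 2.445 -0.765
vertex -3.965 2.966 -1.565
vertex -3.732 1.988 -1.47
endloop
endfacet
facet normal 0.274 -0.693 0.667
outer loop
vertex -4.293 2.445 -0.765
vertex -3.732 1.988 -1.47
vertex -2.255 3.474 -0.535
endloop
endfacet
facet normal -0.830 -0.246 -0.500
outer loop
vertex -3.732 1.988 -1.47
vertex -3.965 2.966 -1.565
vertex -3.405 2.51 -2.271
endloop
endfacet
facet normal 0.742 -0.658 -0.126
outer loop
vertex -3.732 1.988 -1.47
vertex -3.405 2.51 -2.271
vertex -2.255 3.474 -0.535
endloop
endfacet
facet normal -0.830 -0.246 -0.500
outer loop
vertex -3.405 2.51 -2.271
vertex -3.965 2.966 -1.565
vertex -3.638 3.488 -2.366
endloop
endfacet
facet normal 0.792 0.131 -0.597
outer loop
vertex -3.405 2.51 -2.271
vertex -3.638 3.488 -2.366
vertex -2.255 3.474 -0.535
endloop
endfacet

endsolid


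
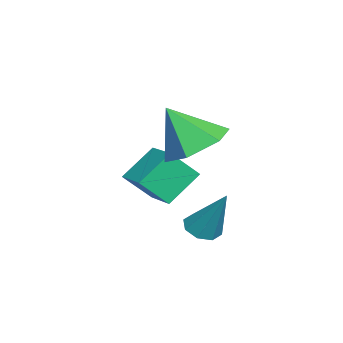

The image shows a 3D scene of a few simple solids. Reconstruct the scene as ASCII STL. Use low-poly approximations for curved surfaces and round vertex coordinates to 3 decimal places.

solid 
facet normal -0.321 -0.421 -0.848
outer loop
vertex 3.955 2.47 -0.037
vertex 3.572 2.131 0.276
vertex 3.547 2.672 0.017
endloop
endfacet
facet normal 0.404 0.882 -0.243
outer loop
vertex 3.955 2.47 -0.037
vertex 3.547 2.672 0.017
vertex 4.148 2.889 1.804
endloop
endfacet
facet normal -0.320 -0.421 -0.849
outer loop
vertex 3.547 2.672 0.017
vertex 3.572 2.131 0.276
vertex 3.152 2.557 0.223
endloop
endfacet
facet normal -0.289 0.957 -0.019
outer loop
vertex 3.547 2.672 0.017
vertex 3.152 2.557 0.223
vertex 4.148 2.889 1.804
endloop
endfacet
facet normal -0.321 -0.422 -0.848
outer loop
vertex 3.152 2.557 0.223
vertex 3.572 2.131 0.276
vertex 3.004 2.193 0.46
endloop
endfacet
facet normal -0.757 0.544 0.363
outer loop
vertex 3.152 2.557 0.223
vertex 3.004 2.193 0.46
vertex 4.148 2.889 1.804
endloop
endfacet
facet normal -0.321 -0.422 -0.848
outer loop
vertex 3.004 2.193 0.46
vertex 3.572 2.131 0.276
vertex 3.188 1.792 0.59
endloop
endfacet
facet normal -0.727 -0.114 0.677
outer loop
vertex 3.004 2.193 0.46
vertex 3.188 1.792 0.59
vertex 4.148 2.889 1.804
endloop
endfacet
facet normal -0.322 -0.421 -0.848
outer loop
vertex 3.188 1.792 0.59
vertex 3.572 2.131 0.276
vertex 3.597 1.59 0.535
endloop
endfacet
facet normal -0.214 -0.635 0.743
outer loop
vertex 3.188 1.792 0.59
vertex 3.597 1.59 0.535
vertex 4.148 2.889 1.804
endloop
endfacet
facet normal -0.319 -0.421 -0.849
outer loop
vertex 3.597 1.59 0.535
vertex 3.572 2.131 0.276
vertex 3.991 1.705 0.33
endloop
endfacet
facet normal 0.477 -0.709 0.519
outer loop
vertex 3.597 1.59 0.535
vertex 3.991 1.705 0.33
vertex 4.148 2.889 1.804
endloop
endfacet
facet normal -0.320 -0.422 -0.848
outer loop
vertex 3.991 1.705 0.33
vertex 3.572 2.131 0.276
vertex 4.139 2.069 0.093
endloop
endfacet
facet normal 0.946 -0.295 0.137
outer loop
vertex 3.991 1.705 0.33
vertex 4.139 2.069 0.093
vertex 4.148 2.889 1.804
endloop
endfacet
facet normal -0.320 -0.422 -0.848
outer loop
vertex 4.139 2.069 0.093
vertex 3.572 2.131 0.276
vertex 3.955 2.47 -0.037
endloop
endfacet
facet normal 0.915 0.362 -0.178
outer loop
vertex 4.139 2.069 0.093
vertex 3.955 2.47 -0.037
vertex 4.148 2.889 1.804
endloop
endfacet
facet normal -0.508 0.545 0.667
outer loop
vertex 1.97 0.417 2.616
vertex 3.068 1.122 2.876
vertex 1.666 1.216 1.731
endloop
endfacet
facet normal -0.825 -0.530 -0.195
outer loop
vertex 2.372 0.458 0.804
vertex 1.97 0.417 2.616
vertex 1.666 1.216 1.731
endloop
endfacet
facet normal -0.508 0.545 0.667
outer loop
vertex 1.666 1.216 1.731
vertex 3.068 1.122 2.876
vertex 2.764 1.921 1.991
endloop
endfacet
facet normal -0.247 0.650 -0.719
outer loop
vertex 2.764 1.921 1.991
vertex 2.372 0.458 0.804
vertex 1.666 1.216 1.731
endloop
endfacet
facet normal 0.247 -0.650 0.719
outer loop
vertex 1.97 0.417 2.616
vertex 3.774 0.364 1.949
vertex 3.068 1.122 2.876
endloop
endfacet
facet normal -0.825 -0.530 -0.195
outer loop
vertex 2.676 -0.341 1.689
vertex 1.97 0.417 2.616
vertex 2.372 0.458 0.804
endloop
endfacet
facet normal 0.247 -0.650 0.719
outer loop
vertex 2.676 -0.341 1.689
vertex 3.774 0.364 1.949
vertex 1.97 0.417 2.616
endloop
endfacet
facet normal 0.825 0.530 0.195
outer loop
vertex 3.068 1.122 2.876
vertex 3.774 0.364 1.949
vertex 2.764 1.921 1.991
endloop
endfacet
facet normal -0.247 0.650 -0.719
outer loop
vertex 3.47 1.163 1.064
vertex 2.372 0.458 0.804
vertex 2.764 1.921 1.991
endloop
endfacet
facet normal 0.825 0.530 0.195
outer loop
vertex 2.764 1.921 1.991
vertex 3.774 0.364 1.949
vertex 3.47 1.163 1.064
endloop
endfacet
facet normal 0.508 -0.545 -0.667
outer loop
vertex 3.47 1.163 1.064
vertex 2.676 -0.341 1.689
vertex 2.372 0.458 0.804
endloop
endfacet
facet normal 0.508 -0.545 -0.667
outer loop
vertex 3.774 0.364 1.949
vertex 2.676 -0.341 1.689
vertex 3.47 1.163 1.064
endloop
endfacet
facet normal 0.009 0.539 -0.843
outer loop
vertex 3.875 2.637 3.76
vertex 3.227 1.912 3.29
vertex 2.803 2.751 3.822
endloop
endfacet
facet normal 0.100 0.458 0.883
outer loop
vertex 3.875 2.637 3.76
vertex 2.803 2.751 3.822
vertex 3.213 1.028 4.67
endloop
endfacet
facet normal 0.009 0.539 -0.843
outer loop
vertex 2.803 2.751 3.822
vertex 3.227 1.912 3.29
vertex 2.155 2.026 3.352
endloop
endfacet
facet normal -0.699 0.175 0.694
outer loop
vertex 2.803 2.751 3.822
vertex 2.155 2.026 3.352
vertex 3.213 1.028 4.67
endloop
endfacet
facet normal 0.009 0.540 -0.842
outer loop
vertex 2.155 2.026 3.352
vertex 3.227 1.912 3.29
vertex 2.579 1.188 2.819
endloop
endfacet
facet normal -0.803 -0.551 0.227
outer loop
vertex 2.155 2.026 3.352
vertex 2.579 1.188 2.819
vertex 3.213 1.028 4.67
endloop
endfacet
facet normal 0.009 0.540 -0.842
outer loop
vertex 2.579 1.188 2.819
vertex 3.227 1.912 3.29
vertex 3.651 1.074 2.757
endloop
endfacet
facet normal -0.108 -0.993 -0.049
outer loop
vertex 2.579 1.188 2.819
vertex 3.651 1.074 2.757
vertex 3.213 1.028 4.67
endloop
endfacet
facet normal 0.009 0.540 -0.842
outer loop
vertex 3.651 1.074 2.757
vertex 3.227 1.912 3.29
vertex 4.299 1.798 3.228
endloop
endfacet
facet normal 0.690 -0.710 0.141
outer loop
vertex 3.651 1.074 2.757
vertex 4.299 1.798 3.228
vertex 3.213 1.028 4.67
endloop
endfacet
facet normal 0.009 0.539 -0.843
outer loop
vertex 4.299 1.798 3.228
vertex 3.227 1.912 3.29
vertex 3.875 2.637 3.76
endloop
endfacet
facet normal 0.794 0.017 0.607
outer loop
vertex 4.299 1.798 3.228
vertex 3.875 2.637 3.76
vertex 3.213 1.028 4.67
endloop
endfacet

endsolid
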